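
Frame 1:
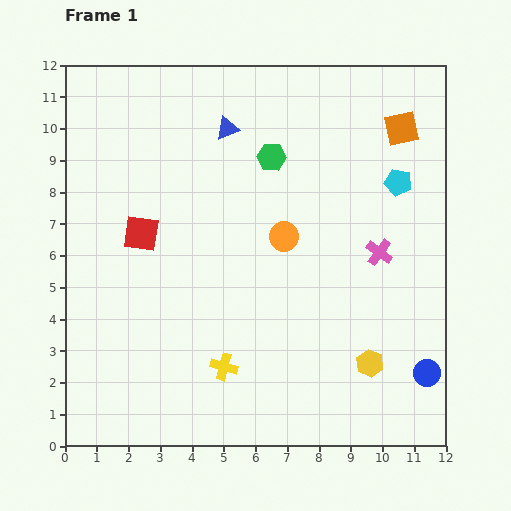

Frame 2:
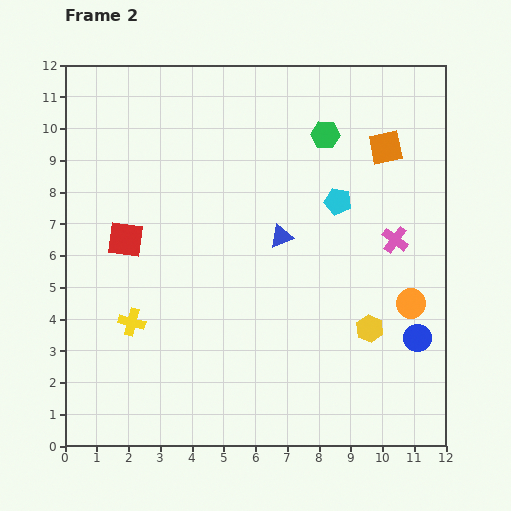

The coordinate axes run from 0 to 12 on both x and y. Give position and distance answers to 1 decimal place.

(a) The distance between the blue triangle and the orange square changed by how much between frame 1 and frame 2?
-1.2

Distance in frame 1: 5.5. Distance in frame 2: 4.3.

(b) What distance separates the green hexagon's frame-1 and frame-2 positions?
1.8

The green hexagon moved from (6.5, 9.1) to (8.2, 9.8), a distance of √(1.7² + 0.7²) ≈ 1.8.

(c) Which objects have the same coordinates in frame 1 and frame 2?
none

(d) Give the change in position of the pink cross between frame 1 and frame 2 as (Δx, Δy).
(0.5, 0.4)

The pink cross was at (9.9, 6.1) in frame 1 and (10.4, 6.5) in frame 2.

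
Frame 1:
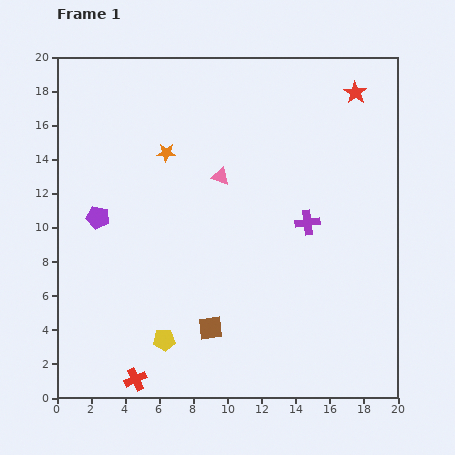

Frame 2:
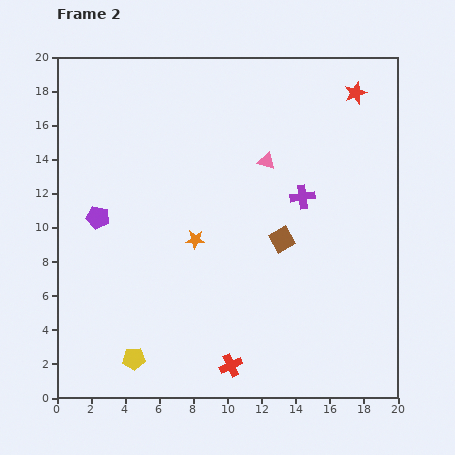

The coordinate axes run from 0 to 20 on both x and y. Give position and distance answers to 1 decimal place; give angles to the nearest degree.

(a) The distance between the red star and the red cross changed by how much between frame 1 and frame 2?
-3.6

Distance in frame 1: 21.2. Distance in frame 2: 17.6.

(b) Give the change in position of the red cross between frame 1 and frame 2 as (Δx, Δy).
(5.6, 0.8)

The red cross was at (4.6, 1.1) in frame 1 and (10.2, 1.9) in frame 2.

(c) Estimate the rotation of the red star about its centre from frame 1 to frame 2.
19° clockwise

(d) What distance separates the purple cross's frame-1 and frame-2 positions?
1.5

The purple cross moved from (14.7, 10.3) to (14.4, 11.8), a distance of √(0.3² + 1.5²) ≈ 1.5.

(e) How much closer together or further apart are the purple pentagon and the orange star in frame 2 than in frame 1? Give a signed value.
+0.3

Distance in frame 1: 5.5. Distance in frame 2: 5.8.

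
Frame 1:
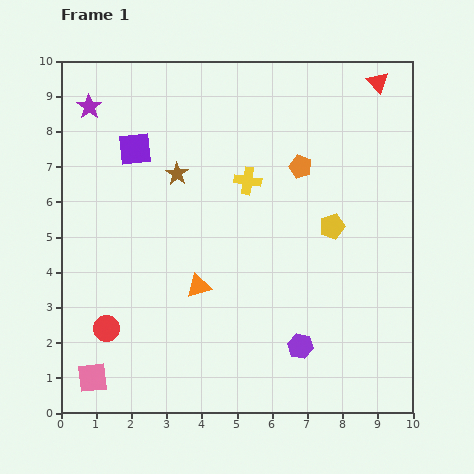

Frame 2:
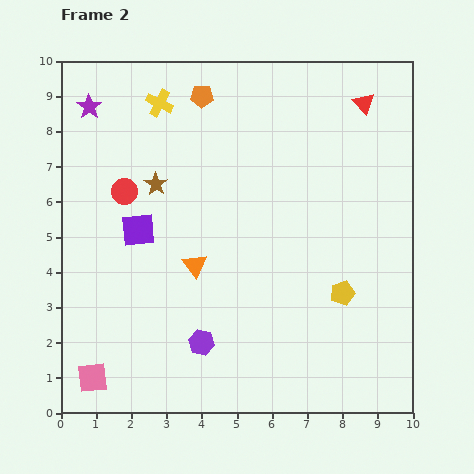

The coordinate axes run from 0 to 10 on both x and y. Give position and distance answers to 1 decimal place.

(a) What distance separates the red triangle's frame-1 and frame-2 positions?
0.7

The red triangle moved from (9.0, 9.4) to (8.6, 8.8), a distance of √(0.4² + 0.6²) ≈ 0.7.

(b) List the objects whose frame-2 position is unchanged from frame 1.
the purple star, the pink square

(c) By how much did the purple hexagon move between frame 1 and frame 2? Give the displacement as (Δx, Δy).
(-2.8, 0.1)

The purple hexagon was at (6.8, 1.9) in frame 1 and (4.0, 2.0) in frame 2.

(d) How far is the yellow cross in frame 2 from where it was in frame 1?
3.3

The yellow cross moved from (5.3, 6.6) to (2.8, 8.8), a distance of √(2.5² + 2.2²) ≈ 3.3.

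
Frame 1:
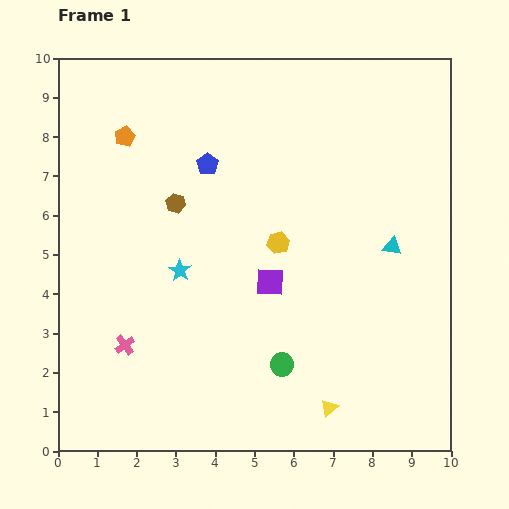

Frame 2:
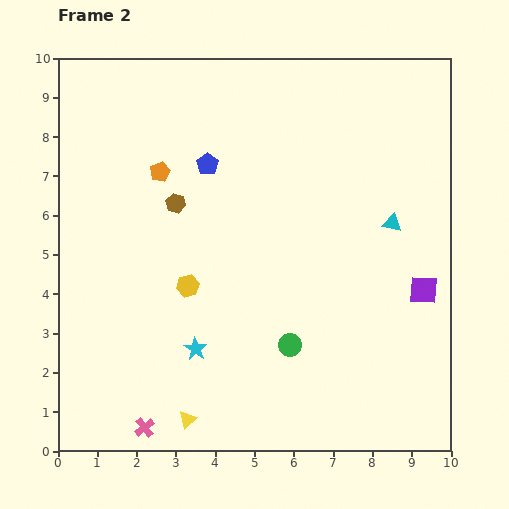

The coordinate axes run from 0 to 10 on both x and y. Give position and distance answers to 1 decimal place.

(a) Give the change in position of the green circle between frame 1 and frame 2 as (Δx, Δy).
(0.2, 0.5)

The green circle was at (5.7, 2.2) in frame 1 and (5.9, 2.7) in frame 2.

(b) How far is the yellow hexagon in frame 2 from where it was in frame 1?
2.5

The yellow hexagon moved from (5.6, 5.3) to (3.3, 4.2), a distance of √(2.3² + 1.1²) ≈ 2.5.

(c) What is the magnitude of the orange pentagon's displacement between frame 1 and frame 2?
1.3

The orange pentagon moved from (1.7, 8.0) to (2.6, 7.1), a distance of √(0.9² + 0.9²) ≈ 1.3.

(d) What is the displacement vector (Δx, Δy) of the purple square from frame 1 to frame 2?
(3.9, -0.2)

The purple square was at (5.4, 4.3) in frame 1 and (9.3, 4.1) in frame 2.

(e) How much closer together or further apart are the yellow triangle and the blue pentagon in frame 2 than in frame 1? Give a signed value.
-0.4

Distance in frame 1: 6.9. Distance in frame 2: 6.5.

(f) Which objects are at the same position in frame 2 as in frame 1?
the brown hexagon, the blue pentagon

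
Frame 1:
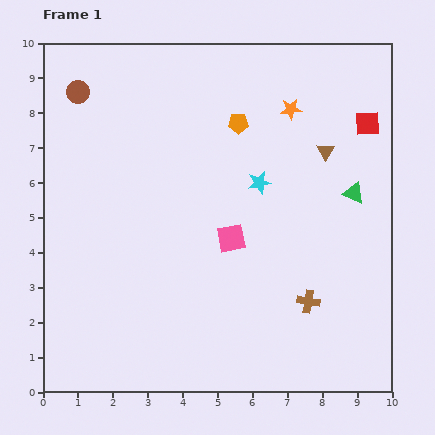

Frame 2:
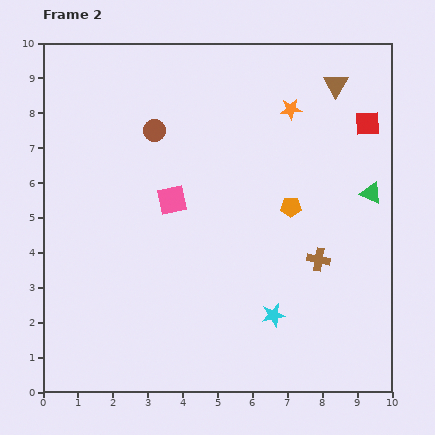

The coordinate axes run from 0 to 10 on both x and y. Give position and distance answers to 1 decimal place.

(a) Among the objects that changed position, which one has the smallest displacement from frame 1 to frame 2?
the green triangle

(moved 0.5)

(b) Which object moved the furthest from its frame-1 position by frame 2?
the cyan star

(moved 3.8; next 2.8)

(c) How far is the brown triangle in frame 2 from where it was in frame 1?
1.9

The brown triangle moved from (8.1, 6.9) to (8.4, 8.8), a distance of √(0.3² + 1.9²) ≈ 1.9.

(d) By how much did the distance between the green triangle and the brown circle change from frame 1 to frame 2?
-1.9

Distance in frame 1: 8.4. Distance in frame 2: 6.5.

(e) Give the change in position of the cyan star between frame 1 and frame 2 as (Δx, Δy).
(0.4, -3.8)

The cyan star was at (6.2, 6.0) in frame 1 and (6.6, 2.2) in frame 2.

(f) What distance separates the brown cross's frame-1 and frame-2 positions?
1.2

The brown cross moved from (7.6, 2.6) to (7.9, 3.8), a distance of √(0.3² + 1.2²) ≈ 1.2.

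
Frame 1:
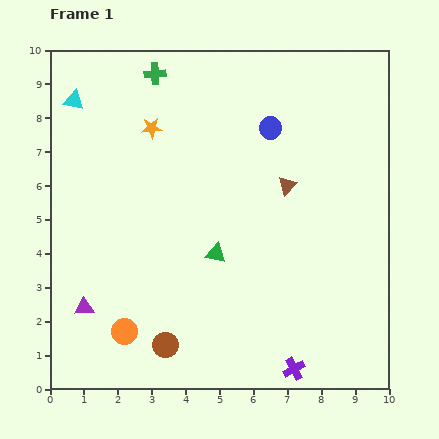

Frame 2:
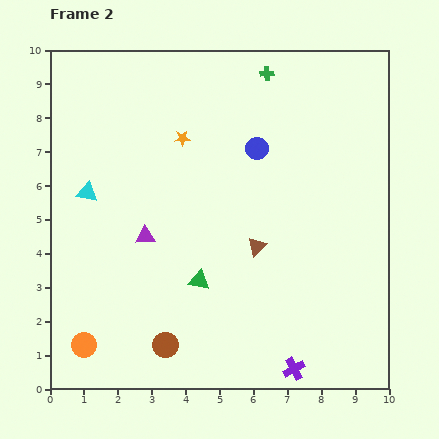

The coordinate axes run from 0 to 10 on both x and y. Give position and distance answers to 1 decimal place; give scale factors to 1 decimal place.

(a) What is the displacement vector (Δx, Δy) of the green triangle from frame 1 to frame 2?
(-0.5, -0.8)

The green triangle was at (4.9, 4.0) in frame 1 and (4.4, 3.2) in frame 2.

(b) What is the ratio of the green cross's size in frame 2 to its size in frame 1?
0.6×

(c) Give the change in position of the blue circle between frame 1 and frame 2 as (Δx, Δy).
(-0.4, -0.6)

The blue circle was at (6.5, 7.7) in frame 1 and (6.1, 7.1) in frame 2.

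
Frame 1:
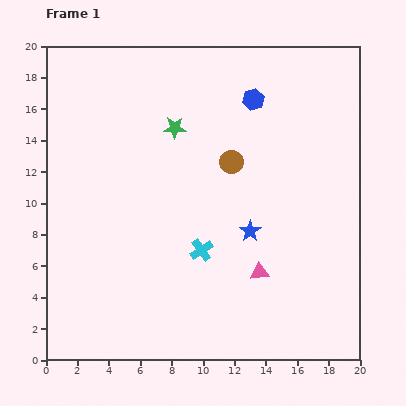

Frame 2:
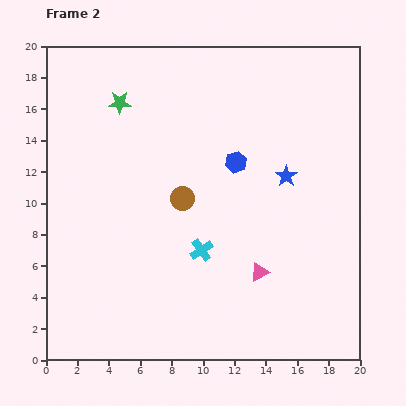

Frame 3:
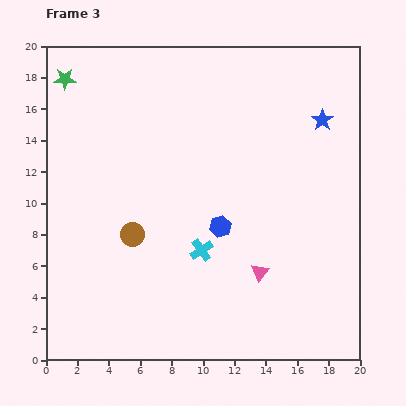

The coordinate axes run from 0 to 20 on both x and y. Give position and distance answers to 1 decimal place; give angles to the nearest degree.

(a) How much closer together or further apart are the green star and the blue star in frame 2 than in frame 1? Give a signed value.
+3.4

Distance in frame 1: 8.2. Distance in frame 2: 11.6.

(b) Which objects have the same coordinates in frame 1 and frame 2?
the pink triangle, the cyan cross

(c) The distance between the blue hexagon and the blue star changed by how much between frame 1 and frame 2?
-5.1

Distance in frame 1: 8.4. Distance in frame 2: 3.3.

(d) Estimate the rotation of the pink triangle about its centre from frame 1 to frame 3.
48° counter-clockwise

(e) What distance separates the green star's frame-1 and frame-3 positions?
7.7

The green star moved from (8.2, 14.8) to (1.2, 17.9), a distance of √(7.0² + 3.1²) ≈ 7.7.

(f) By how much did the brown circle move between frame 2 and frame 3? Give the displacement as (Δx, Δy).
(-3.2, -2.3)

The brown circle was at (8.7, 10.3) in frame 2 and (5.5, 8.0) in frame 3.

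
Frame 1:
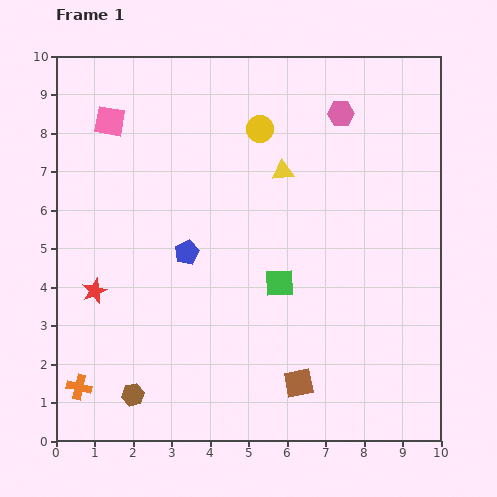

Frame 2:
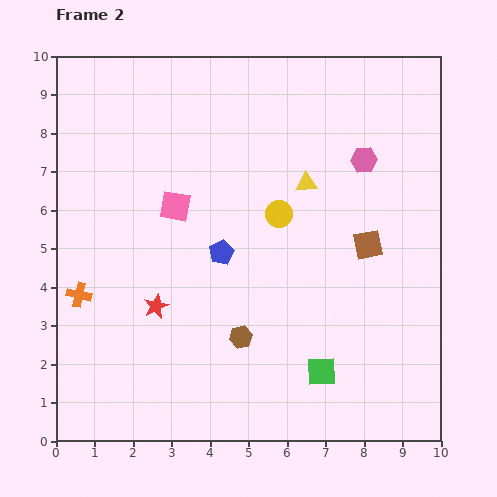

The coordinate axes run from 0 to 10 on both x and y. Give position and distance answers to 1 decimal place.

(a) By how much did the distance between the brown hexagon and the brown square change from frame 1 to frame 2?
-0.2

Distance in frame 1: 4.3. Distance in frame 2: 4.1.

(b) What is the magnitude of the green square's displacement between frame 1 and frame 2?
2.5

The green square moved from (5.8, 4.1) to (6.9, 1.8), a distance of √(1.1² + 2.3²) ≈ 2.5.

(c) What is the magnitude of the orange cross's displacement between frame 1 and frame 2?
2.4

The orange cross moved from (0.6, 1.4) to (0.6, 3.8), a distance of √(0.0² + 2.4²) ≈ 2.4.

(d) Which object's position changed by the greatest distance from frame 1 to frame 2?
the brown square

(moved 4.0; next 3.2)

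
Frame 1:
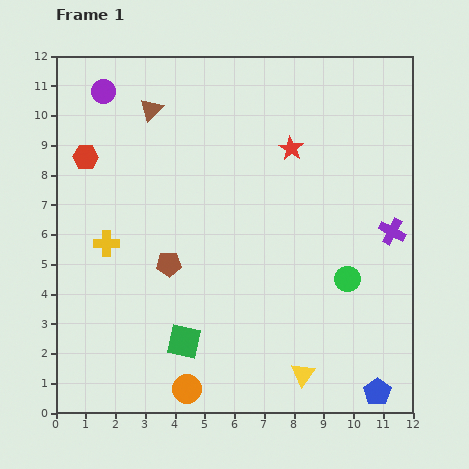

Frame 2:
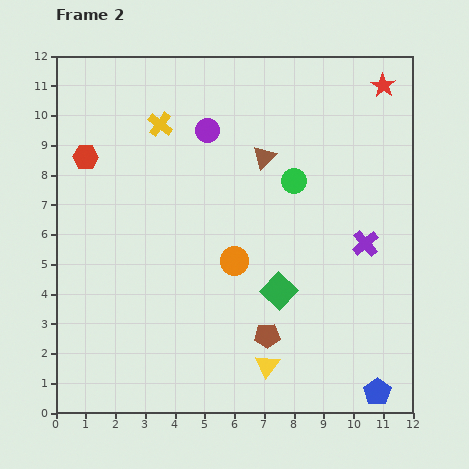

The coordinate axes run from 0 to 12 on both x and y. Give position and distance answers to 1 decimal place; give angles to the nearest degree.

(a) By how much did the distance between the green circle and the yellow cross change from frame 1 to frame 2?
-3.3

Distance in frame 1: 8.2. Distance in frame 2: 4.9.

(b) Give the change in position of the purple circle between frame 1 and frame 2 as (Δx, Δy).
(3.5, -1.3)

The purple circle was at (1.6, 10.8) in frame 1 and (5.1, 9.5) in frame 2.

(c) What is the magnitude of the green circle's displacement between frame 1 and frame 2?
3.8

The green circle moved from (9.8, 4.5) to (8.0, 7.8), a distance of √(1.8² + 3.3²) ≈ 3.8.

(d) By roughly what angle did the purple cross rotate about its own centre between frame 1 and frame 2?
22° clockwise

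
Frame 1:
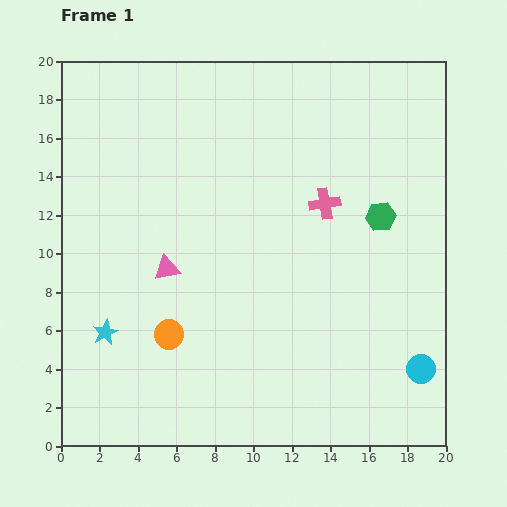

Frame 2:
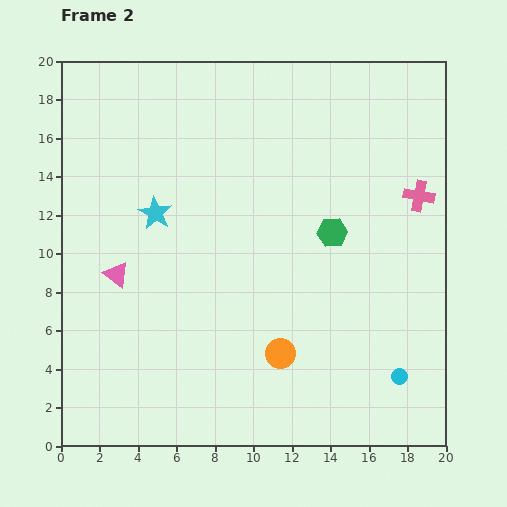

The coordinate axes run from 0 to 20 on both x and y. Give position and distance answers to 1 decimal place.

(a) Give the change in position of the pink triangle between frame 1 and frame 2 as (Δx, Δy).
(-2.6, -0.3)

The pink triangle was at (5.5, 9.2) in frame 1 and (2.9, 8.9) in frame 2.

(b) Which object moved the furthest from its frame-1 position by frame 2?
the cyan star

(moved 6.7; next 5.9)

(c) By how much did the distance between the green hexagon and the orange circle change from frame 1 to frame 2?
-5.7

Distance in frame 1: 12.6. Distance in frame 2: 6.9.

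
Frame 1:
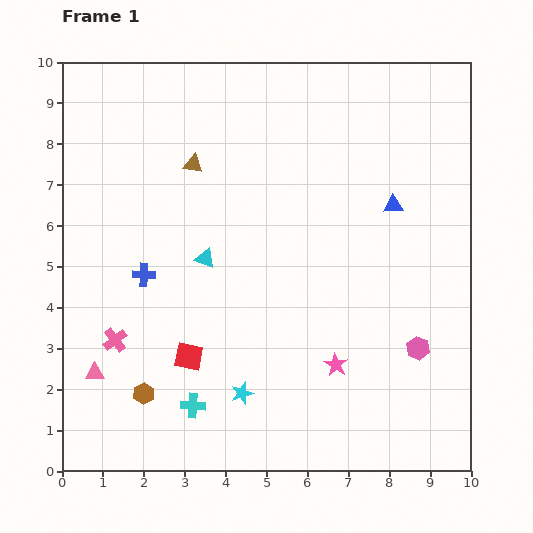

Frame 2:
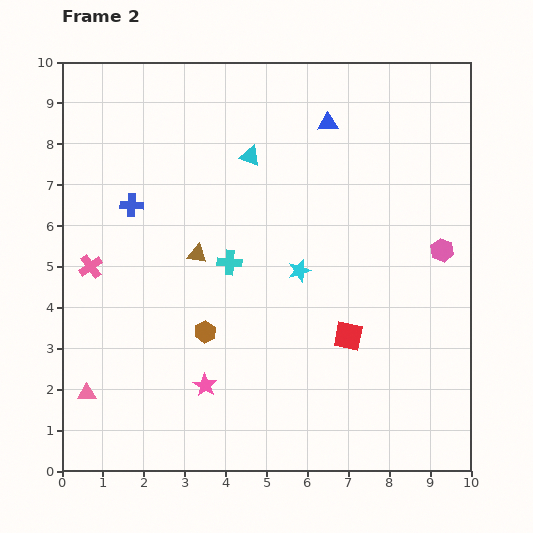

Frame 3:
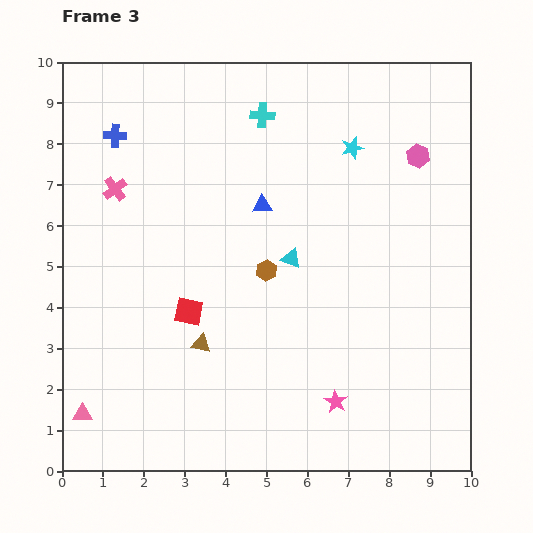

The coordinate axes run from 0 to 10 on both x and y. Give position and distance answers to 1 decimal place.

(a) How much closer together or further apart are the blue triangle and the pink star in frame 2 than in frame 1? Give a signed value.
+3.0

Distance in frame 1: 4.1. Distance in frame 2: 7.1.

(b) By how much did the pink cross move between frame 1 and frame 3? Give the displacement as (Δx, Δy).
(0.0, 3.7)

The pink cross was at (1.3, 3.2) in frame 1 and (1.3, 6.9) in frame 3.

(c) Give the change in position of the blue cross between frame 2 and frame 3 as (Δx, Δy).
(-0.4, 1.7)

The blue cross was at (1.7, 6.5) in frame 2 and (1.3, 8.2) in frame 3.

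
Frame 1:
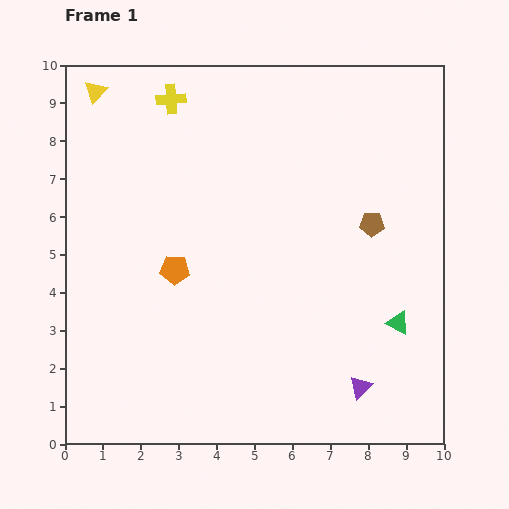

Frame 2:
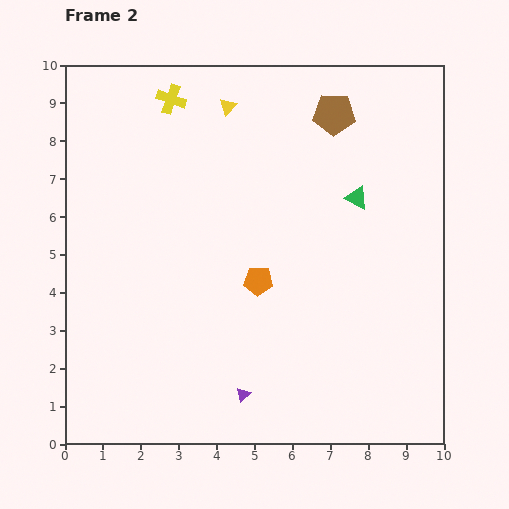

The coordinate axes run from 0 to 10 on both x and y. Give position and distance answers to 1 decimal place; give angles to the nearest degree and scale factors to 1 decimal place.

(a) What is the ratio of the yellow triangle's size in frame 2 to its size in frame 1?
0.7×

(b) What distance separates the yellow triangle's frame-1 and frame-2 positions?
3.5

The yellow triangle moved from (0.8, 9.3) to (4.3, 8.9), a distance of √(3.5² + 0.4²) ≈ 3.5.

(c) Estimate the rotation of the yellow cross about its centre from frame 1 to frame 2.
24° clockwise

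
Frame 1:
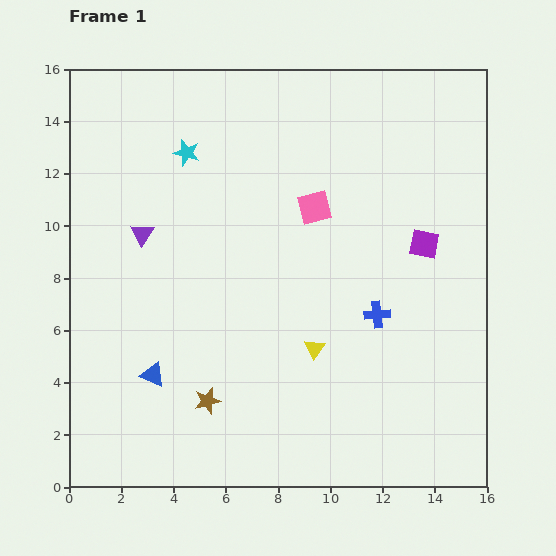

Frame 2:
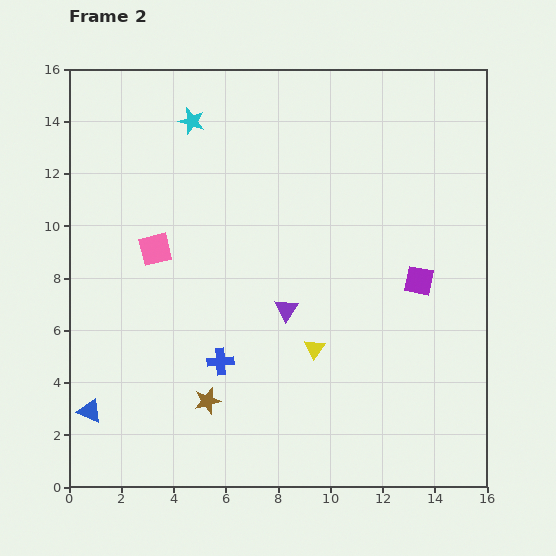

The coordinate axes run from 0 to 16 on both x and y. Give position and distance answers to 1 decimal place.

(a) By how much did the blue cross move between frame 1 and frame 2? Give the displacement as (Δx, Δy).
(-6.0, -1.8)

The blue cross was at (11.8, 6.6) in frame 1 and (5.8, 4.8) in frame 2.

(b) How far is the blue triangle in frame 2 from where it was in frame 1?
2.8

The blue triangle moved from (3.2, 4.3) to (0.8, 2.9), a distance of √(2.4² + 1.4²) ≈ 2.8.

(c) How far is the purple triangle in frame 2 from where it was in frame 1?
6.2

The purple triangle moved from (2.8, 9.7) to (8.3, 6.8), a distance of √(5.5² + 2.9²) ≈ 6.2.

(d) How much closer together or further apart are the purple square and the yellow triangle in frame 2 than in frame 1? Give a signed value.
-1.0

Distance in frame 1: 5.8. Distance in frame 2: 4.8.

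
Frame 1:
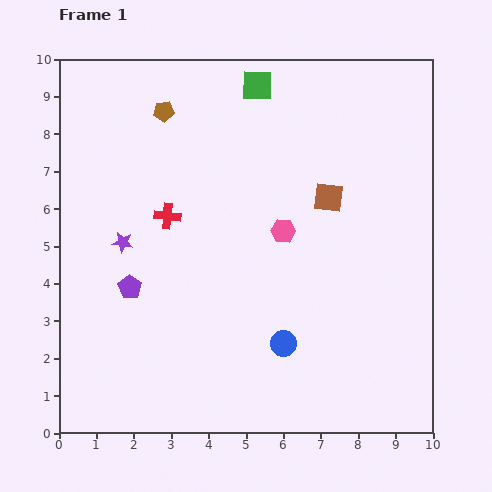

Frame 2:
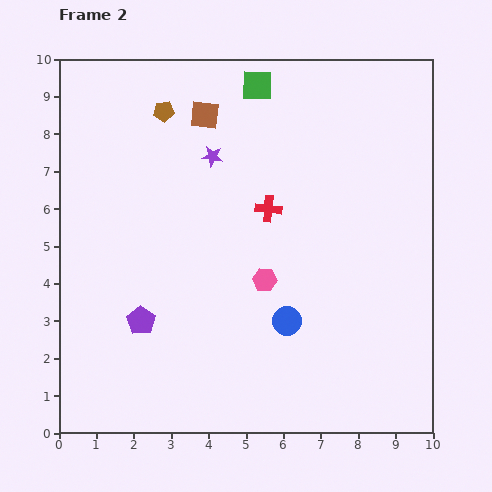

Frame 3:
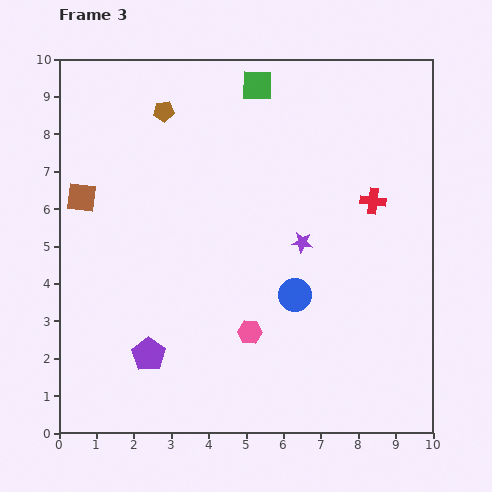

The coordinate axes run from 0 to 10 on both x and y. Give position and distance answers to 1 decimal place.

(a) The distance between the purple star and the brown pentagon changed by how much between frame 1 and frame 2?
-1.9

Distance in frame 1: 3.7. Distance in frame 2: 1.8.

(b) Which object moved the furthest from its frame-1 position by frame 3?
the brown square

(moved 6.6; next 5.5)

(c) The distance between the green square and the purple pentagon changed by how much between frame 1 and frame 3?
+1.4

Distance in frame 1: 6.4. Distance in frame 3: 7.8.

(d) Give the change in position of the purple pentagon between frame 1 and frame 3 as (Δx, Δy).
(0.5, -1.8)

The purple pentagon was at (1.9, 3.9) in frame 1 and (2.4, 2.1) in frame 3.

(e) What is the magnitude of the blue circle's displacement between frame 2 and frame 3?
0.7

The blue circle moved from (6.1, 3.0) to (6.3, 3.7), a distance of √(0.2² + 0.7²) ≈ 0.7.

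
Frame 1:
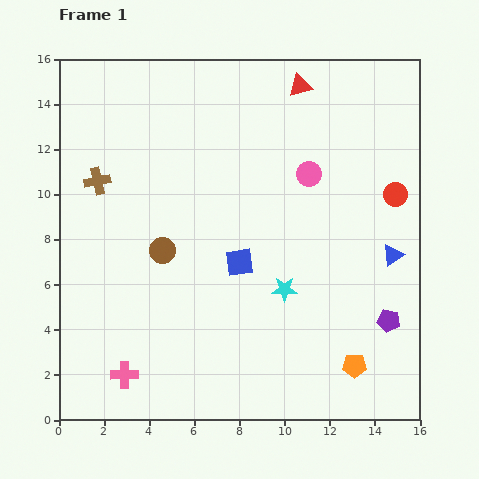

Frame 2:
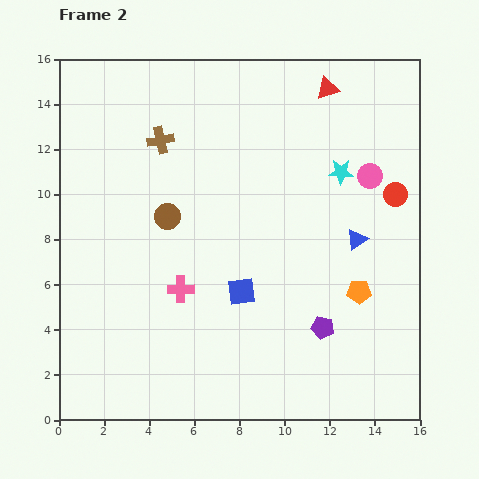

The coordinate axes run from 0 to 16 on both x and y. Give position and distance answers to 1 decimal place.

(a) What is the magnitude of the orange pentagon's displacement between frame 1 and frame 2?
3.3

The orange pentagon moved from (13.1, 2.4) to (13.3, 5.7), a distance of √(0.2² + 3.3²) ≈ 3.3.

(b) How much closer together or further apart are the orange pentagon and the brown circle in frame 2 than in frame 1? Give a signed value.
-0.8

Distance in frame 1: 9.9. Distance in frame 2: 9.1.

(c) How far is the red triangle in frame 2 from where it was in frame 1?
1.2

The red triangle moved from (10.7, 14.8) to (11.9, 14.7), a distance of √(1.2² + 0.1²) ≈ 1.2.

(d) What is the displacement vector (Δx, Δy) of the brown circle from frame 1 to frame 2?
(0.2, 1.5)

The brown circle was at (4.6, 7.5) in frame 1 and (4.8, 9.0) in frame 2.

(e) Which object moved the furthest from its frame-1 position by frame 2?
the cyan star

(moved 5.8; next 4.5)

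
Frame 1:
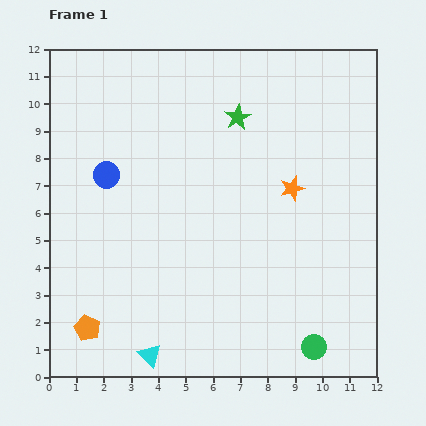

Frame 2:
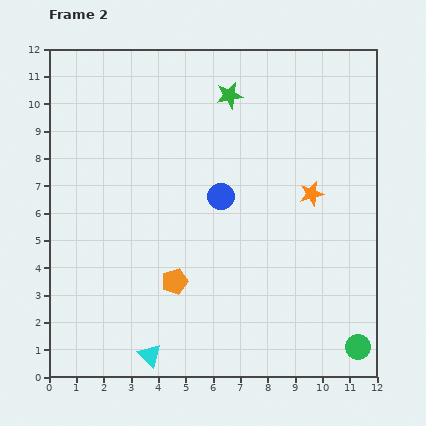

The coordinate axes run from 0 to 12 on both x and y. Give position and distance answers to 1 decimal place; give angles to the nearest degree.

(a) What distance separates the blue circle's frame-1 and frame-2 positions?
4.3

The blue circle moved from (2.1, 7.4) to (6.3, 6.6), a distance of √(4.2² + 0.8²) ≈ 4.3.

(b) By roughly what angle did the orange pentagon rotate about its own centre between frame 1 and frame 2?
30° clockwise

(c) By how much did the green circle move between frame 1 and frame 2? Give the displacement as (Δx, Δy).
(1.6, 0.0)

The green circle was at (9.7, 1.1) in frame 1 and (11.3, 1.1) in frame 2.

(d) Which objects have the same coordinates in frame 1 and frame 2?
the cyan triangle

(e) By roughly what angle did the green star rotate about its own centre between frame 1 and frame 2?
18° clockwise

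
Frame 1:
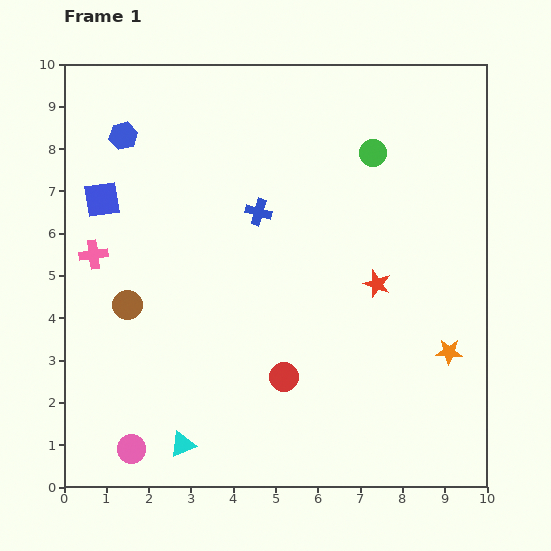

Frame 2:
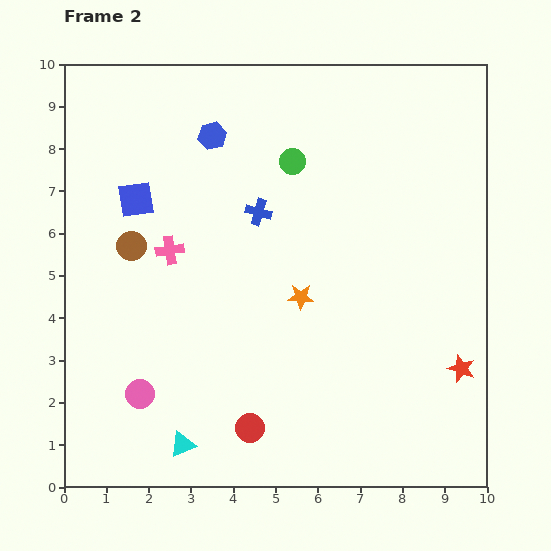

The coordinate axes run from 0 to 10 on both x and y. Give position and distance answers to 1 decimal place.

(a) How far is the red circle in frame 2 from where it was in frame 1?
1.4

The red circle moved from (5.2, 2.6) to (4.4, 1.4), a distance of √(0.8² + 1.2²) ≈ 1.4.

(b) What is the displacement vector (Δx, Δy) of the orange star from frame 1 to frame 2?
(-3.5, 1.3)

The orange star was at (9.1, 3.2) in frame 1 and (5.6, 4.5) in frame 2.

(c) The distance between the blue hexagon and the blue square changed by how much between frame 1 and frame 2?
+0.7

Distance in frame 1: 1.6. Distance in frame 2: 2.3.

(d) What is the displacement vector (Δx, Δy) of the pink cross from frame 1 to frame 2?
(1.8, 0.1)

The pink cross was at (0.7, 5.5) in frame 1 and (2.5, 5.6) in frame 2.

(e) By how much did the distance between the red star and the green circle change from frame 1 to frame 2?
+3.2

Distance in frame 1: 3.1. Distance in frame 2: 6.3.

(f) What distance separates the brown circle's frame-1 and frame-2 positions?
1.4

The brown circle moved from (1.5, 4.3) to (1.6, 5.7), a distance of √(0.1² + 1.4²) ≈ 1.4.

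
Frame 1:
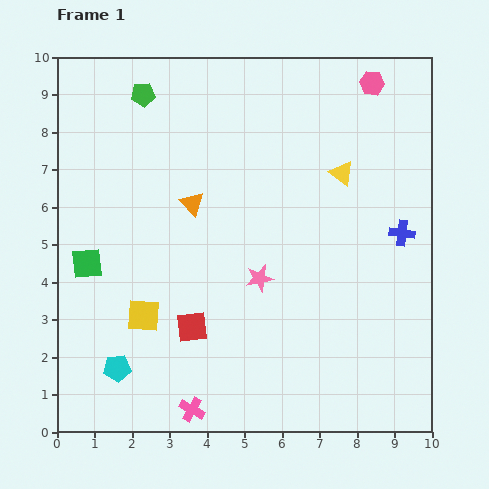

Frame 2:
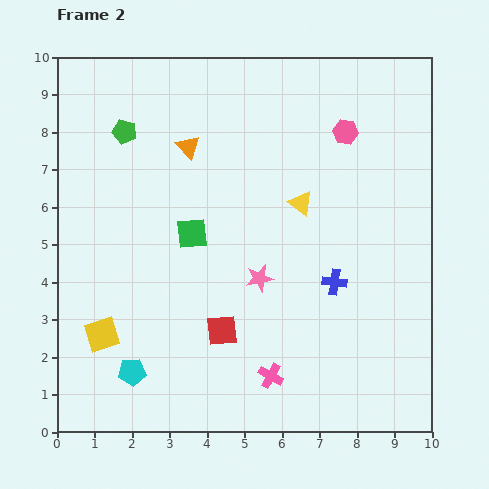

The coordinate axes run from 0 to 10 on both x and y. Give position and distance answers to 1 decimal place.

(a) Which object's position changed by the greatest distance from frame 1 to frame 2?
the green square

(moved 2.9; next 2.3)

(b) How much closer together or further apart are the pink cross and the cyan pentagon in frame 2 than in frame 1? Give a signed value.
+1.4

Distance in frame 1: 2.3. Distance in frame 2: 3.7.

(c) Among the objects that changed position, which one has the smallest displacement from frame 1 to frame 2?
the cyan pentagon

(moved 0.4)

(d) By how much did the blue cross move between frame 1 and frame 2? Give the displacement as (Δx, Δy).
(-1.8, -1.3)

The blue cross was at (9.2, 5.3) in frame 1 and (7.4, 4.0) in frame 2.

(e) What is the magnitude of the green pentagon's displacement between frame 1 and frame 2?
1.1

The green pentagon moved from (2.3, 9.0) to (1.8, 8.0), a distance of √(0.5² + 1.0²) ≈ 1.1.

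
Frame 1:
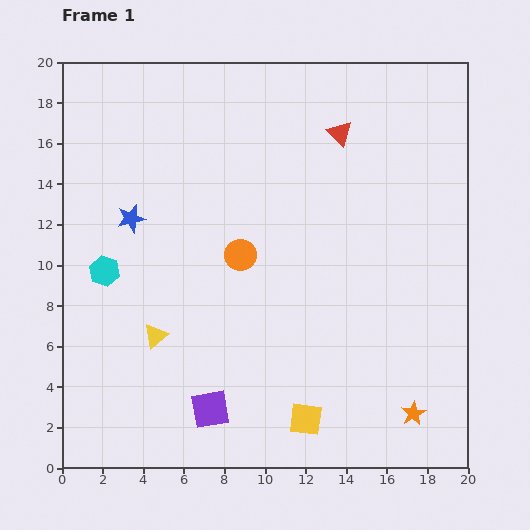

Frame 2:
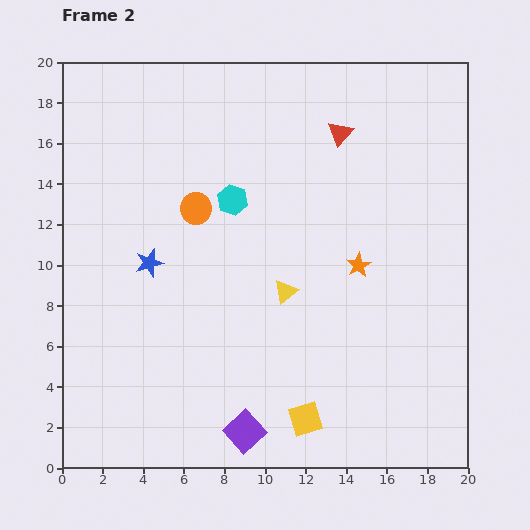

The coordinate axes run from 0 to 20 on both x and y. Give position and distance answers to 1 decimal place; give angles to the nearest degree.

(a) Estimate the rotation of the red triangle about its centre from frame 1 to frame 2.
27° clockwise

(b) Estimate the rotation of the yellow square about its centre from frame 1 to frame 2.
23° counter-clockwise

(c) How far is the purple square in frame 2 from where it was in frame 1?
2.0

The purple square moved from (7.3, 2.9) to (9.0, 1.8), a distance of √(1.7² + 1.1²) ≈ 2.0.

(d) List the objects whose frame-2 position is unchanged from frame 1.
the yellow square, the red triangle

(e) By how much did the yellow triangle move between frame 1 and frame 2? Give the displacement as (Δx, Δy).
(6.4, 2.2)

The yellow triangle was at (4.6, 6.5) in frame 1 and (11.0, 8.7) in frame 2.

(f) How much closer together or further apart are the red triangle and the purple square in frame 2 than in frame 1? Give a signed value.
+0.4

Distance in frame 1: 15.0. Distance in frame 2: 15.4.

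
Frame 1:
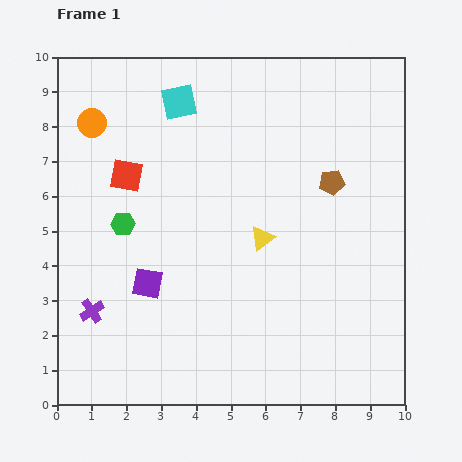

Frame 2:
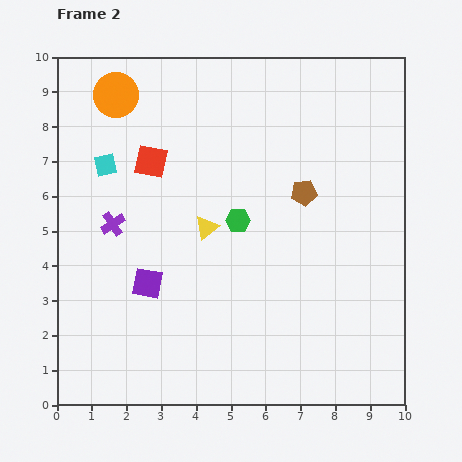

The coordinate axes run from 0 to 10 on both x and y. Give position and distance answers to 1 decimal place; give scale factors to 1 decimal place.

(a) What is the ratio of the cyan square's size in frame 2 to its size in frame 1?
0.6×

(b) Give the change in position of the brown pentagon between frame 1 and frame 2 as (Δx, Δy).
(-0.8, -0.3)

The brown pentagon was at (7.9, 6.4) in frame 1 and (7.1, 6.1) in frame 2.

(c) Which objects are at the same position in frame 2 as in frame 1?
the purple square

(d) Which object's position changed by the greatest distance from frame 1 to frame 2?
the green hexagon

(moved 3.3; next 2.8)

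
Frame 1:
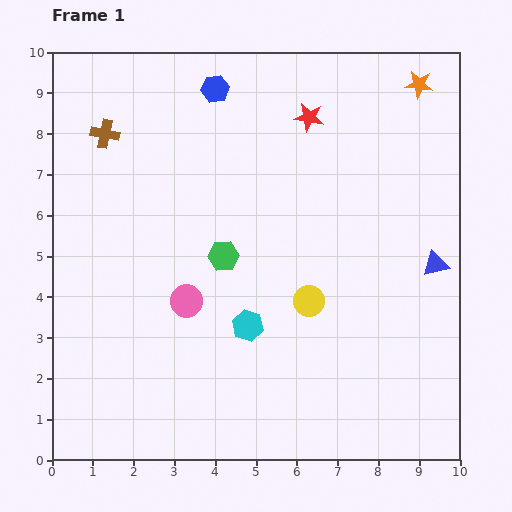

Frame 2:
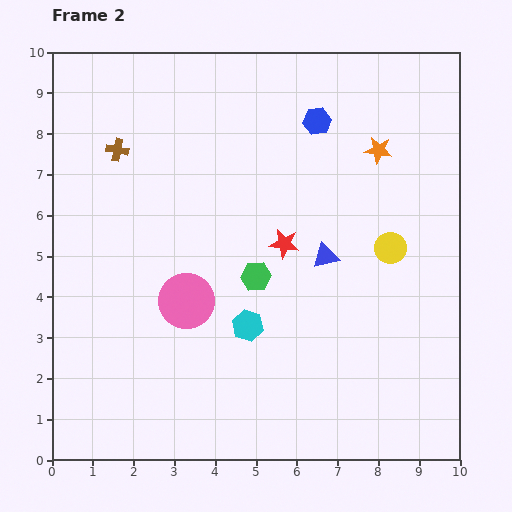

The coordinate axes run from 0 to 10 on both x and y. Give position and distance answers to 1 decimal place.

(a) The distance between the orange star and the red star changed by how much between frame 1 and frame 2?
+0.5

Distance in frame 1: 2.8. Distance in frame 2: 3.3.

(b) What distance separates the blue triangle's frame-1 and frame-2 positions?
2.7

The blue triangle moved from (9.4, 4.8) to (6.7, 5.0), a distance of √(2.7² + 0.2²) ≈ 2.7.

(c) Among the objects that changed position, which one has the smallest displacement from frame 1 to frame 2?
the brown cross

(moved 0.5)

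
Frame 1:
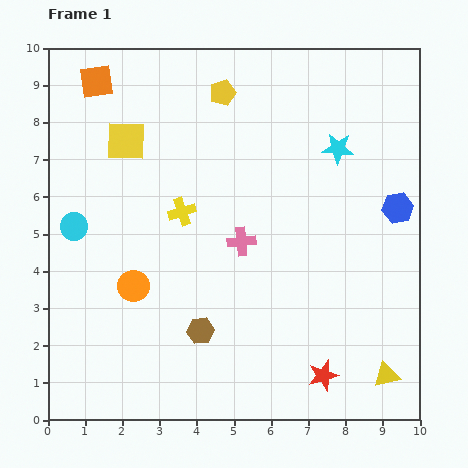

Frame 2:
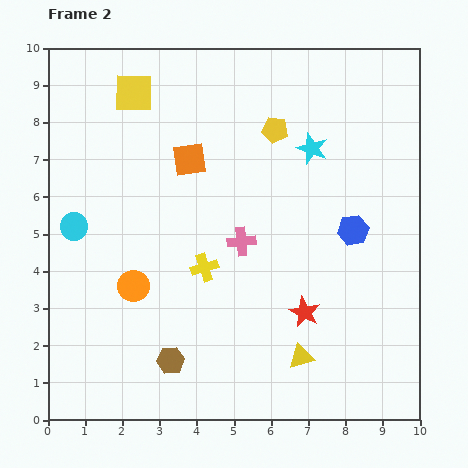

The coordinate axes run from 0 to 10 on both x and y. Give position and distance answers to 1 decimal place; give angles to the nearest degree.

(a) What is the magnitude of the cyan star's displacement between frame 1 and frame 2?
0.7

The cyan star moved from (7.8, 7.3) to (7.1, 7.3), a distance of √(0.7² + 0.0²) ≈ 0.7.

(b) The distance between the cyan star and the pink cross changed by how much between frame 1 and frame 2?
-0.5

Distance in frame 1: 3.6. Distance in frame 2: 3.1.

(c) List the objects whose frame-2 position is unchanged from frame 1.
the orange circle, the cyan circle, the pink cross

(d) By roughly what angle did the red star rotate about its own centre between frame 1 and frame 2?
29° counter-clockwise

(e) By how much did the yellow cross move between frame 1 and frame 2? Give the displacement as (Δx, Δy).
(0.6, -1.5)

The yellow cross was at (3.6, 5.6) in frame 1 and (4.2, 4.1) in frame 2.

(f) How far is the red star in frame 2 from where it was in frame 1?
1.8

The red star moved from (7.4, 1.2) to (6.9, 2.9), a distance of √(0.5² + 1.7²) ≈ 1.8.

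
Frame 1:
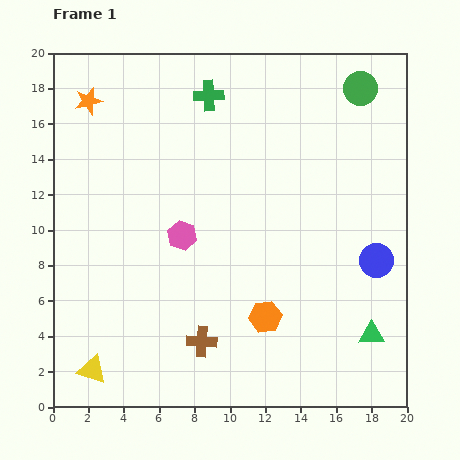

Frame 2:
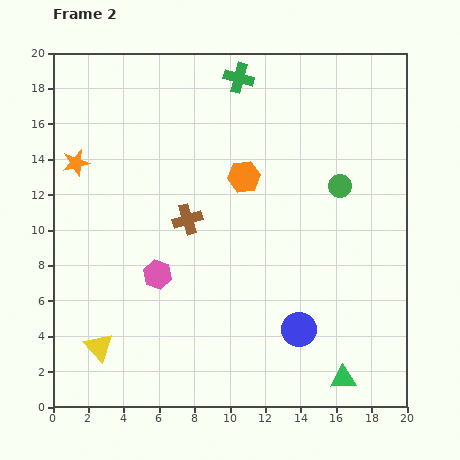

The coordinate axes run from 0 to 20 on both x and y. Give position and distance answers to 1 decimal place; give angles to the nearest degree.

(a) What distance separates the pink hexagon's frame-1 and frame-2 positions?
2.6

The pink hexagon moved from (7.3, 9.7) to (5.9, 7.5), a distance of √(1.4² + 2.2²) ≈ 2.6.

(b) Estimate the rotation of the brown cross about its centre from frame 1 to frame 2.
20° counter-clockwise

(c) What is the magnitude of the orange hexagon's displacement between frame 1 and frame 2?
8.0

The orange hexagon moved from (12.0, 5.1) to (10.8, 13.0), a distance of √(1.2² + 7.9²) ≈ 8.0.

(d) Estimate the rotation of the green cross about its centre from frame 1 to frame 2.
18° clockwise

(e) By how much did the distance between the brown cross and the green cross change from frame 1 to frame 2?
-5.4

Distance in frame 1: 13.9. Distance in frame 2: 8.5.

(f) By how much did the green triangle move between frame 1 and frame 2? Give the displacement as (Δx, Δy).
(-1.6, -2.5)

The green triangle was at (18.0, 4.1) in frame 1 and (16.4, 1.6) in frame 2.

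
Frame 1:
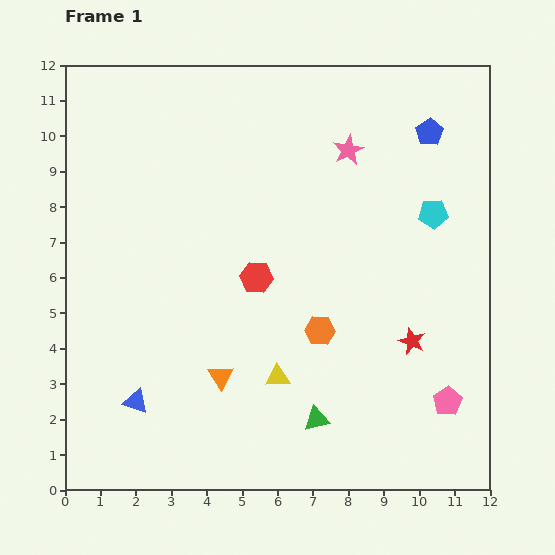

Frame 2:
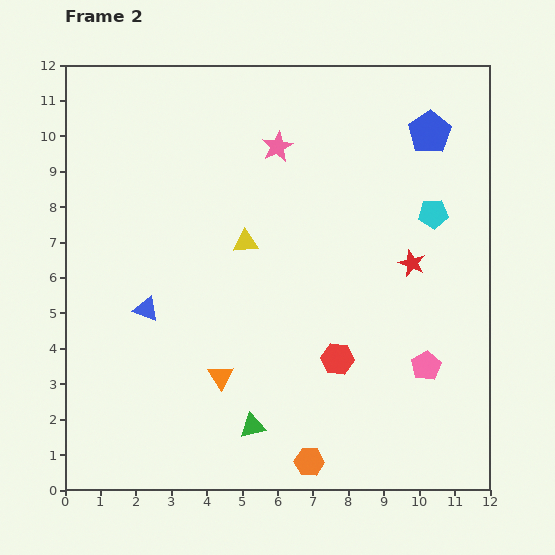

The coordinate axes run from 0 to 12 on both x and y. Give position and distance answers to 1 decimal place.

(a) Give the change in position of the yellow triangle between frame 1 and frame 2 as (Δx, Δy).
(-0.9, 3.8)

The yellow triangle was at (6.0, 3.2) in frame 1 and (5.1, 7.0) in frame 2.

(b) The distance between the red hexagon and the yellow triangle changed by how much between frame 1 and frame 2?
+1.3

Distance in frame 1: 2.9. Distance in frame 2: 4.2.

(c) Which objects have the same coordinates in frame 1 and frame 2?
the blue pentagon, the orange triangle, the cyan pentagon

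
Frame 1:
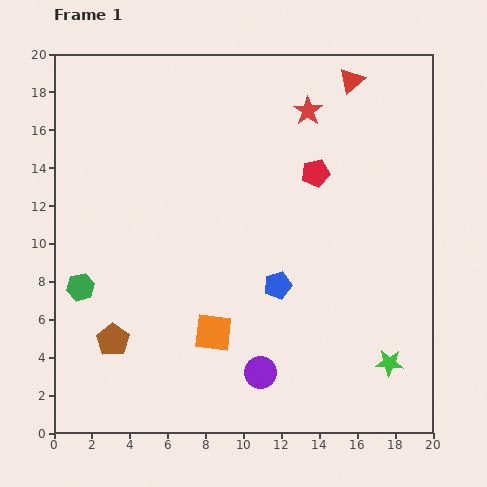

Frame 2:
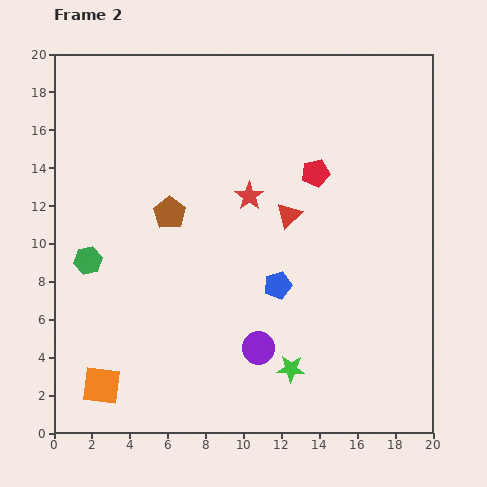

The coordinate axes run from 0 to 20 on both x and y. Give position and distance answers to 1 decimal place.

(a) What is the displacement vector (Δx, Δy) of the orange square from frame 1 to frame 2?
(-5.9, -2.8)

The orange square was at (8.4, 5.3) in frame 1 and (2.5, 2.5) in frame 2.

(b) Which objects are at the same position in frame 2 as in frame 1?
the red pentagon, the blue pentagon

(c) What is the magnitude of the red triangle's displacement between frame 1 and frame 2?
7.8

The red triangle moved from (15.7, 18.6) to (12.4, 11.5), a distance of √(3.3² + 7.1²) ≈ 7.8.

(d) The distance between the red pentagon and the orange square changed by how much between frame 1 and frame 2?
+5.9

Distance in frame 1: 10.0. Distance in frame 2: 15.9.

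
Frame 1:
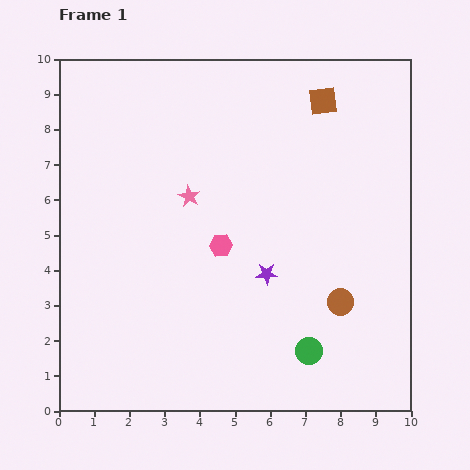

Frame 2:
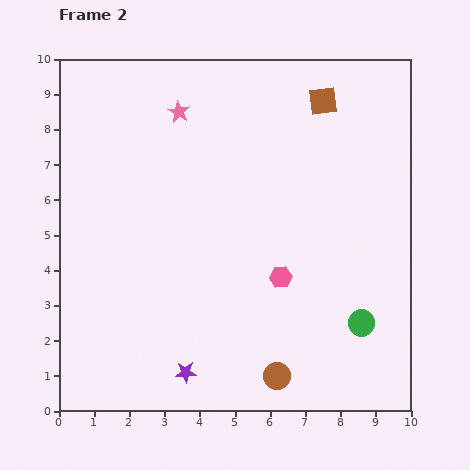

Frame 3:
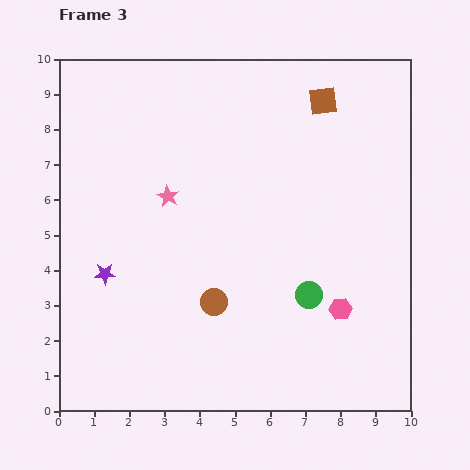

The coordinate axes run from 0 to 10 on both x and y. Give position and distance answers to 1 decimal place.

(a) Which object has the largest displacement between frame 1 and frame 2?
the purple star

(moved 3.6; next 2.8)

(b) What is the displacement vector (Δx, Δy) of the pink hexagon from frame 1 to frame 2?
(1.7, -0.9)

The pink hexagon was at (4.6, 4.7) in frame 1 and (6.3, 3.8) in frame 2.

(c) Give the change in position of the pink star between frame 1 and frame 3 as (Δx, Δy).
(-0.6, 0.0)

The pink star was at (3.7, 6.1) in frame 1 and (3.1, 6.1) in frame 3.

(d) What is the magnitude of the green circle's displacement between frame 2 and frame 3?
1.7

The green circle moved from (8.6, 2.5) to (7.1, 3.3), a distance of √(1.5² + 0.8²) ≈ 1.7.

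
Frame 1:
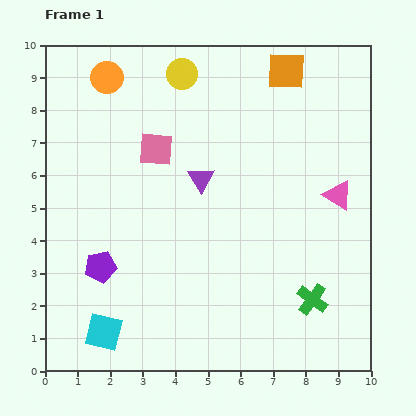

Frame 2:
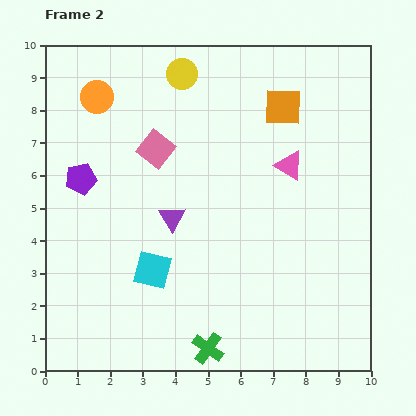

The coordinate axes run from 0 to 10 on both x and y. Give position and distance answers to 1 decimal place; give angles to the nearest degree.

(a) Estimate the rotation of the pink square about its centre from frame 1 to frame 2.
33° clockwise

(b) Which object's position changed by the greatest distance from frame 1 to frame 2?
the green cross

(moved 3.5; next 2.8)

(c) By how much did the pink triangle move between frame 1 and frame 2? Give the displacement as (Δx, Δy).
(-1.5, 0.9)

The pink triangle was at (9.0, 5.4) in frame 1 and (7.5, 6.3) in frame 2.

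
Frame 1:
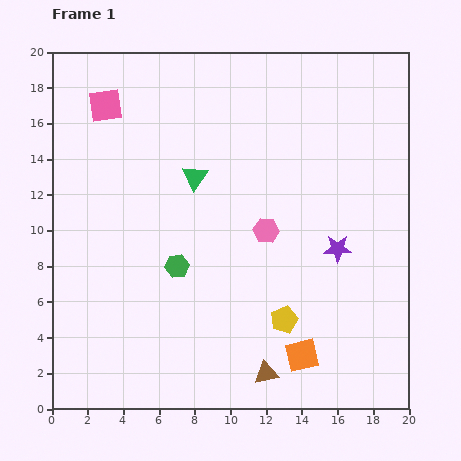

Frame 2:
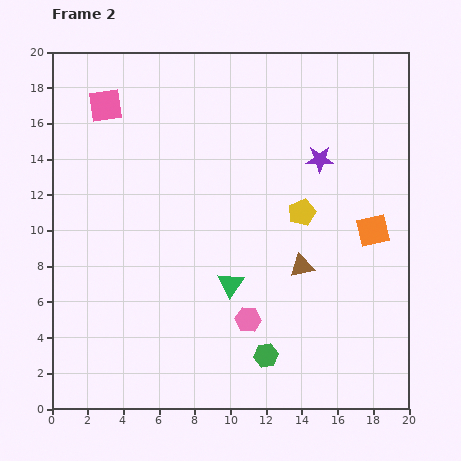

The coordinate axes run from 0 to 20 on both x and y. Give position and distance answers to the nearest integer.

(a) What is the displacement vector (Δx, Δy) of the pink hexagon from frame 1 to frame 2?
(-1, -5)

The pink hexagon was at (12, 10) in frame 1 and (11, 5) in frame 2.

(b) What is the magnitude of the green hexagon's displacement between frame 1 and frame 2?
7

The green hexagon moved from (7, 8) to (12, 3), a distance of √(5² + 5²) ≈ 7.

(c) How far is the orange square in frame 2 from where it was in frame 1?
8

The orange square moved from (14, 3) to (18, 10), a distance of √(4² + 7²) ≈ 8.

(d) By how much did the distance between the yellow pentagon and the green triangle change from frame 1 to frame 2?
-3

Distance in frame 1: 9. Distance in frame 2: 6.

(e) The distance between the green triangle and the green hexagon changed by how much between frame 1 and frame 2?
-1

Distance in frame 1: 5. Distance in frame 2: 4.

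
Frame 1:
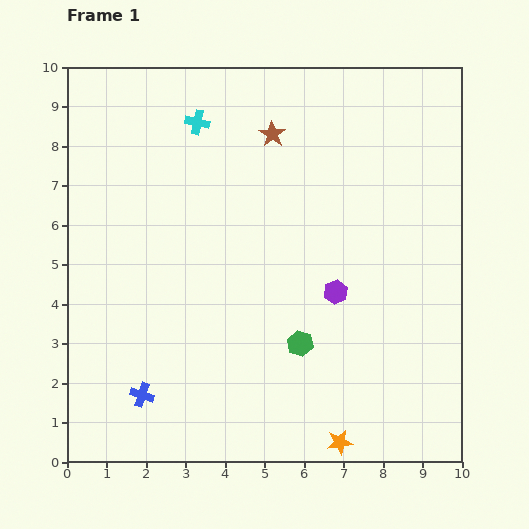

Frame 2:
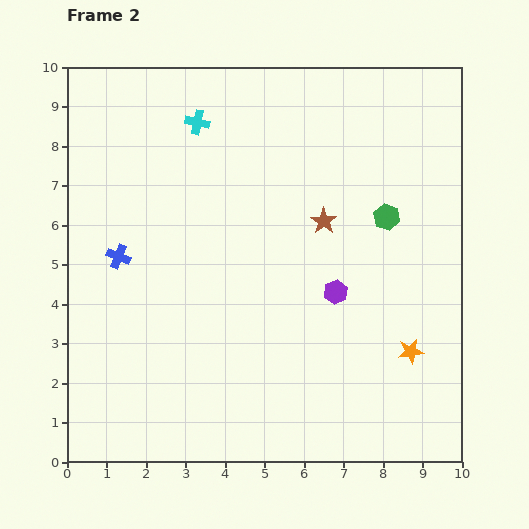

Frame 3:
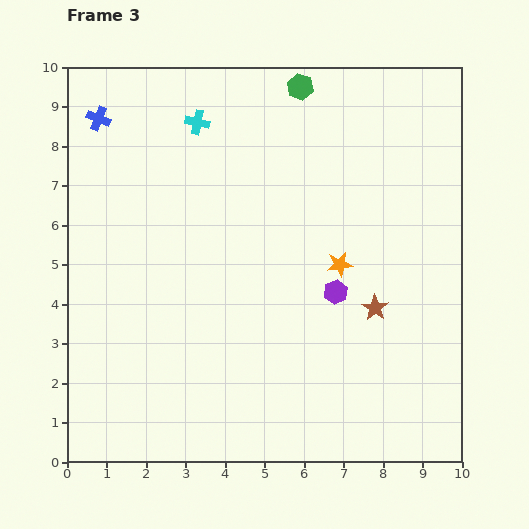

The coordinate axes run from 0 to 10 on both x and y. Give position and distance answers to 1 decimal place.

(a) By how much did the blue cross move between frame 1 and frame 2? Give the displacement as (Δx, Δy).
(-0.6, 3.5)

The blue cross was at (1.9, 1.7) in frame 1 and (1.3, 5.2) in frame 2.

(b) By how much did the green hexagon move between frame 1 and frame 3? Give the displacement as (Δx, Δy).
(0.0, 6.5)

The green hexagon was at (5.9, 3.0) in frame 1 and (5.9, 9.5) in frame 3.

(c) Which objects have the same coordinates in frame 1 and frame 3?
the purple hexagon, the cyan cross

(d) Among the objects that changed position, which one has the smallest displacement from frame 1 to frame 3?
the orange star

(moved 4.5)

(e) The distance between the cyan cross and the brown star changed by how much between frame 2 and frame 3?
+2.4

Distance in frame 2: 4.1. Distance in frame 3: 6.5.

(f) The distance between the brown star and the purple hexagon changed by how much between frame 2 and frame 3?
-0.7

Distance in frame 2: 1.8. Distance in frame 3: 1.1.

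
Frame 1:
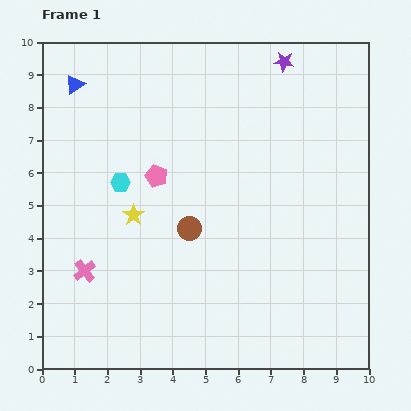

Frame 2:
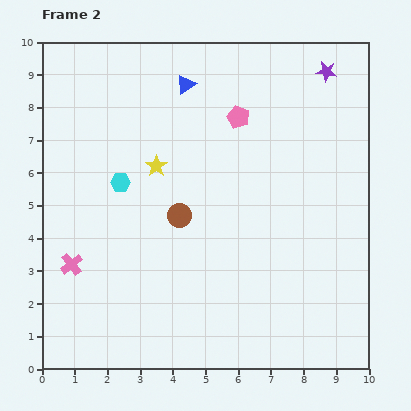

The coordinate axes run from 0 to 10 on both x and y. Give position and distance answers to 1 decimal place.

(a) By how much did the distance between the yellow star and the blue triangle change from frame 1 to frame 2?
-1.7

Distance in frame 1: 4.4. Distance in frame 2: 2.7.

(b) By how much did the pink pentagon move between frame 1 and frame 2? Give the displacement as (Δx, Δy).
(2.5, 1.8)

The pink pentagon was at (3.5, 5.9) in frame 1 and (6.0, 7.7) in frame 2.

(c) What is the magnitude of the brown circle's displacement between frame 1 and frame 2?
0.5

The brown circle moved from (4.5, 4.3) to (4.2, 4.7), a distance of √(0.3² + 0.4²) ≈ 0.5.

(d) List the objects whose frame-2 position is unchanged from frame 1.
the cyan hexagon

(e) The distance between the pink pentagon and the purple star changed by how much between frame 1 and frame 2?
-2.2

Distance in frame 1: 5.2. Distance in frame 2: 3.0.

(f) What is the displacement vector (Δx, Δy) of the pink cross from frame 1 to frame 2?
(-0.4, 0.2)

The pink cross was at (1.3, 3.0) in frame 1 and (0.9, 3.2) in frame 2.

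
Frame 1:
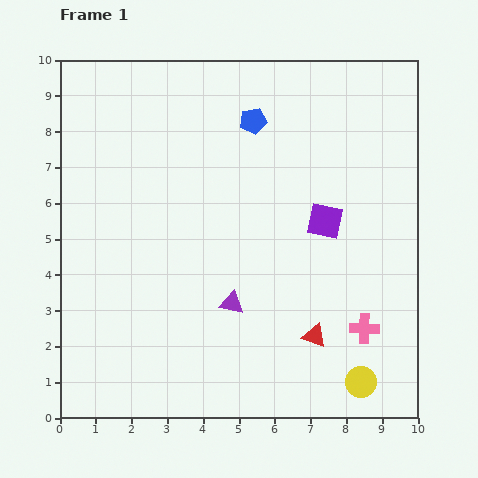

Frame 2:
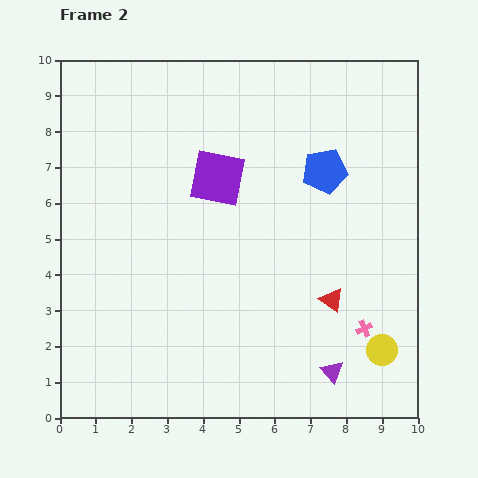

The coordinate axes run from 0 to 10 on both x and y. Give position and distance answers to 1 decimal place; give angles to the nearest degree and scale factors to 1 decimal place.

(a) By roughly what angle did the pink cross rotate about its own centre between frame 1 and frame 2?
26° counter-clockwise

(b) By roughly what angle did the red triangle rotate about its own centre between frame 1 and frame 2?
16° clockwise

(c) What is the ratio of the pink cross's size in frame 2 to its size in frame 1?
0.6×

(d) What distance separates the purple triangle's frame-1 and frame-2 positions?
3.4

The purple triangle moved from (4.8, 3.2) to (7.6, 1.3), a distance of √(2.8² + 1.9²) ≈ 3.4.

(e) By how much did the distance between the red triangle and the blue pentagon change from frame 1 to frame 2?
-2.6

Distance in frame 1: 6.2. Distance in frame 2: 3.6.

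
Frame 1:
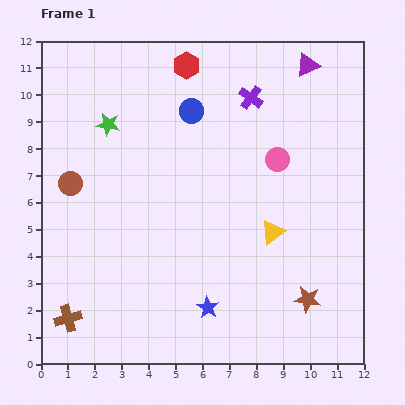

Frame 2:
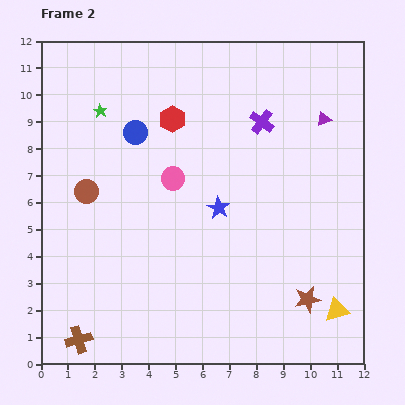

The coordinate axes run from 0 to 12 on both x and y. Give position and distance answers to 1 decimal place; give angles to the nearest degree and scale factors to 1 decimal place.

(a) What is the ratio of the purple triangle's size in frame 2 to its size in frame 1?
0.6×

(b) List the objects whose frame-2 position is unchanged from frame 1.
the brown star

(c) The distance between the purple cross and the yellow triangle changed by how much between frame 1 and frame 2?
+2.4

Distance in frame 1: 5.1. Distance in frame 2: 7.5.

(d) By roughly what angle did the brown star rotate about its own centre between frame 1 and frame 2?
21° counter-clockwise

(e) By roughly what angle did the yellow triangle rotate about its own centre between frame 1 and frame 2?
22° clockwise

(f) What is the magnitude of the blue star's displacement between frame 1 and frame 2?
3.7

The blue star moved from (6.2, 2.1) to (6.6, 5.8), a distance of √(0.4² + 3.7²) ≈ 3.7.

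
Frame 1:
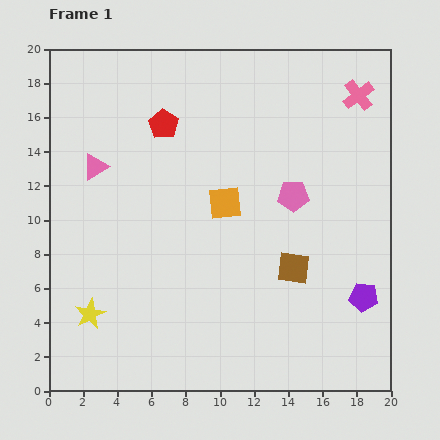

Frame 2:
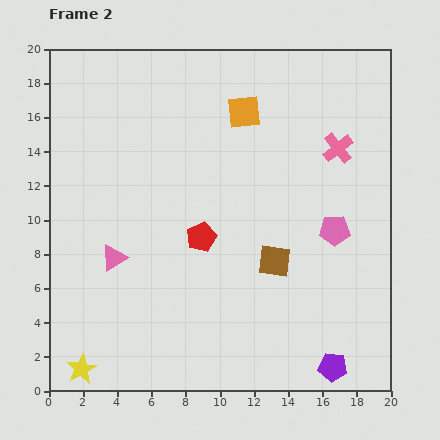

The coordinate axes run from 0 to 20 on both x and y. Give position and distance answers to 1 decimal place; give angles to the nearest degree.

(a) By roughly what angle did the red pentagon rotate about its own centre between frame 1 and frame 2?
15° clockwise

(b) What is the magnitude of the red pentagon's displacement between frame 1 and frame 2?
7.0

The red pentagon moved from (6.7, 15.6) to (8.9, 9.0), a distance of √(2.2² + 6.6²) ≈ 7.0.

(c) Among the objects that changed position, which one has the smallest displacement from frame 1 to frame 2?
the brown square

(moved 1.2)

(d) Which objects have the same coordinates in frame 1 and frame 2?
none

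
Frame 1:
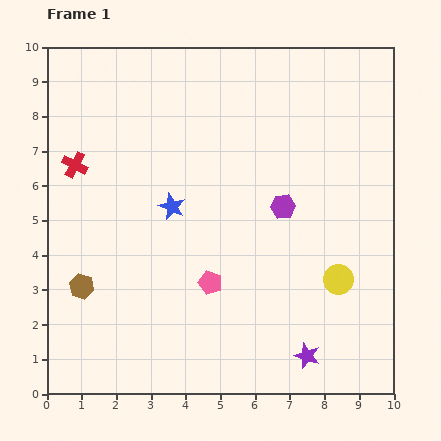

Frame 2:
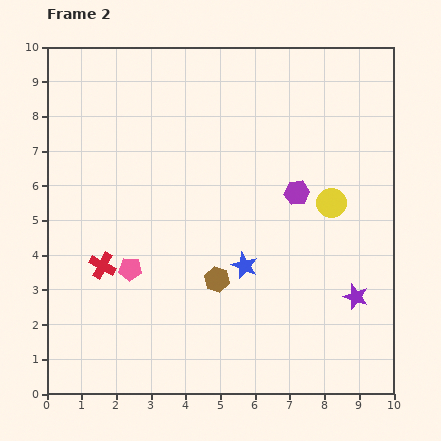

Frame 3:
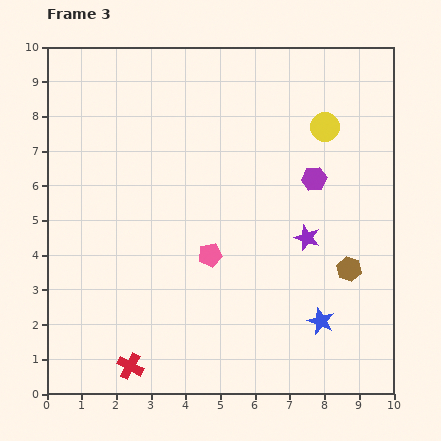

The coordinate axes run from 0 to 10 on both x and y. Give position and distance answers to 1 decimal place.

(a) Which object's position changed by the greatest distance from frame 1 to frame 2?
the brown hexagon

(moved 3.9; next 3.0)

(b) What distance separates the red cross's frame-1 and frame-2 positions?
3.0

The red cross moved from (0.8, 6.6) to (1.6, 3.7), a distance of √(0.8² + 2.9²) ≈ 3.0.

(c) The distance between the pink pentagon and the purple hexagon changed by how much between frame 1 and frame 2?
+2.3

Distance in frame 1: 3.0. Distance in frame 2: 5.3.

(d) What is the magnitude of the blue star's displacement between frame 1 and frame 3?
5.4

The blue star moved from (3.6, 5.4) to (7.9, 2.1), a distance of √(4.3² + 3.3²) ≈ 5.4.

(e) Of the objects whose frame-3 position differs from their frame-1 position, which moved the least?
the pink pentagon

(moved 0.8)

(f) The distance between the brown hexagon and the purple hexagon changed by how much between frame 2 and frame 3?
-0.6

Distance in frame 2: 3.4. Distance in frame 3: 2.8.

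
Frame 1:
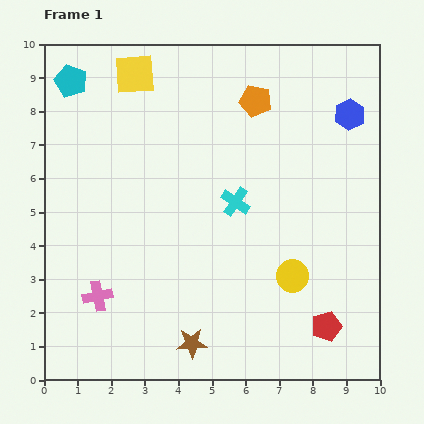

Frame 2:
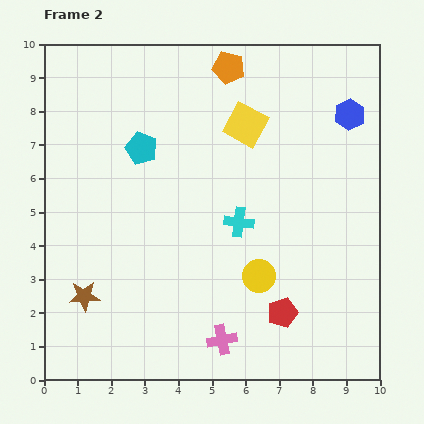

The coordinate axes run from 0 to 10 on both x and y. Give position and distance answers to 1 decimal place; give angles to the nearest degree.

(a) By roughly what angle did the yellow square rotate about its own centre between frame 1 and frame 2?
33° clockwise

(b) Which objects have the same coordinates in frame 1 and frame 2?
the blue hexagon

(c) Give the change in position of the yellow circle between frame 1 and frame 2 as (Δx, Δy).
(-1.0, 0.0)

The yellow circle was at (7.4, 3.1) in frame 1 and (6.4, 3.1) in frame 2.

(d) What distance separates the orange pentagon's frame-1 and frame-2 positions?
1.3

The orange pentagon moved from (6.3, 8.3) to (5.5, 9.3), a distance of √(0.8² + 1.0²) ≈ 1.3.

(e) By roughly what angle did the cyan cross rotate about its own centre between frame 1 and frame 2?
27° counter-clockwise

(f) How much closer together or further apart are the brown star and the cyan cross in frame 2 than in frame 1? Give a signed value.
+0.7

Distance in frame 1: 4.4. Distance in frame 2: 5.1.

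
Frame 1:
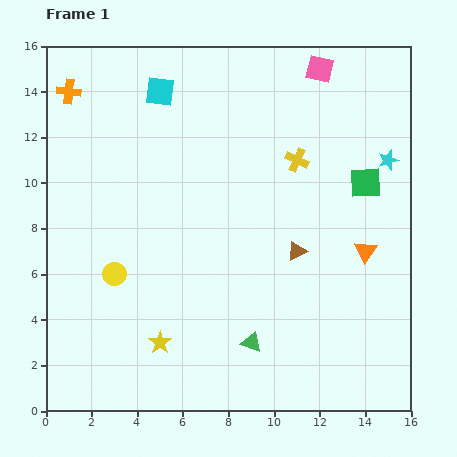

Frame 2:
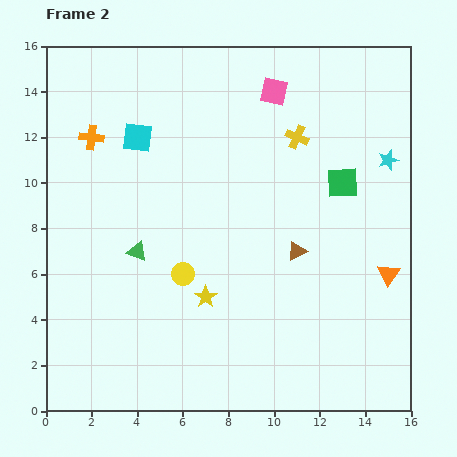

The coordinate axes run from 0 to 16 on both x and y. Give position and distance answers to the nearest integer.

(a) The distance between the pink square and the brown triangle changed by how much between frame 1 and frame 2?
-1

Distance in frame 1: 8. Distance in frame 2: 7.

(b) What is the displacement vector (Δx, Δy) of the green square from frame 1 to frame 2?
(-1, 0)

The green square was at (14, 10) in frame 1 and (13, 10) in frame 2.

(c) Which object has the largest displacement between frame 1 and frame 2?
the green triangle

(moved 6; next 3)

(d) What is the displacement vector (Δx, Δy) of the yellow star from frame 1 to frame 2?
(2, 2)

The yellow star was at (5, 3) in frame 1 and (7, 5) in frame 2.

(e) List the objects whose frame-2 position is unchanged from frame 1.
the brown triangle, the cyan star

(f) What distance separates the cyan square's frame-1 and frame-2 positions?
2

The cyan square moved from (5, 14) to (4, 12), a distance of √(1² + 2²) ≈ 2.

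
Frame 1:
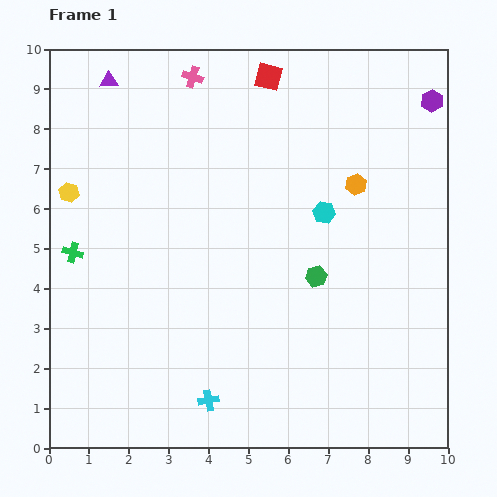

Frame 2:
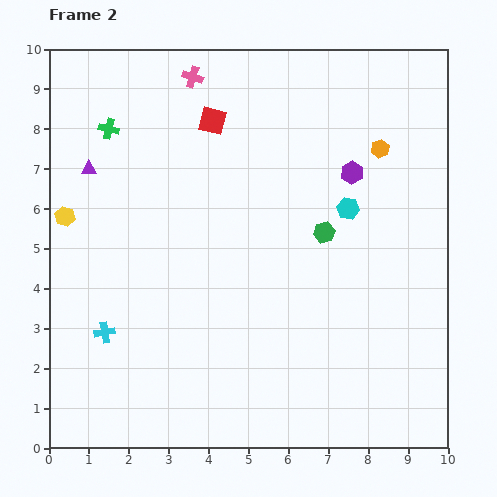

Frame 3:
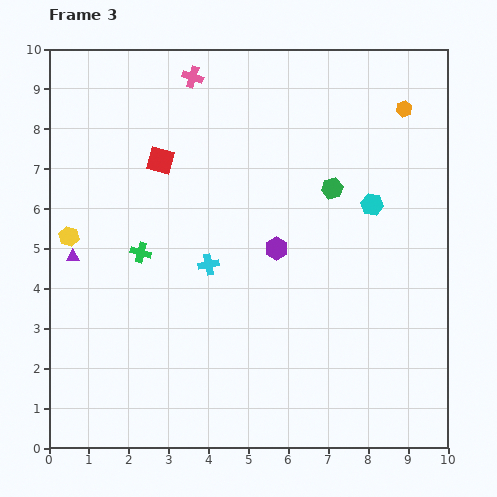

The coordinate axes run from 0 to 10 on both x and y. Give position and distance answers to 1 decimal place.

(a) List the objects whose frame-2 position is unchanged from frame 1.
the pink cross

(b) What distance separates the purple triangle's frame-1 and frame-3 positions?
4.5

The purple triangle moved from (1.5, 9.2) to (0.6, 4.8), a distance of √(0.9² + 4.4²) ≈ 4.5.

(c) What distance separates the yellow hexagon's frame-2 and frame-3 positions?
0.5

The yellow hexagon moved from (0.4, 5.8) to (0.5, 5.3), a distance of √(0.1² + 0.5²) ≈ 0.5.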